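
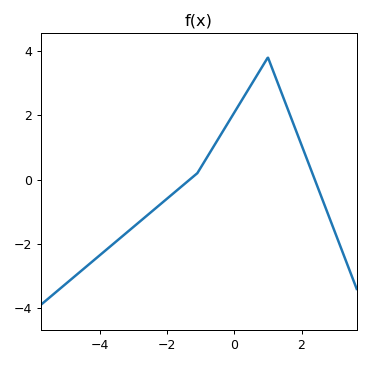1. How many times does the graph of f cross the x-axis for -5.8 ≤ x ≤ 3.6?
2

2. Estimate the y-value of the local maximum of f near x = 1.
3.8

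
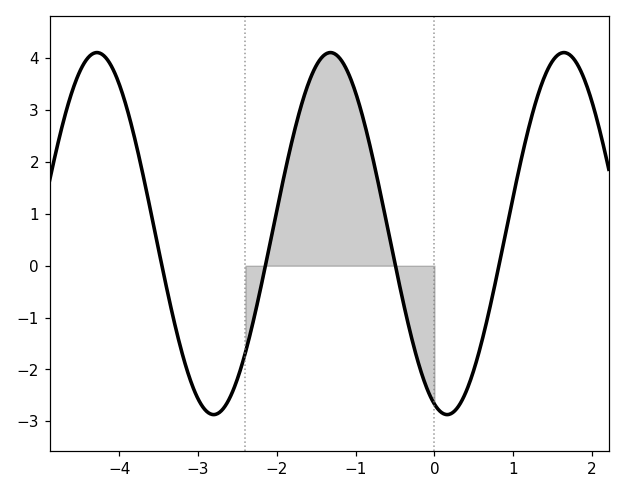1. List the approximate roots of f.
-3.5, -2.1, -0.5, 0.8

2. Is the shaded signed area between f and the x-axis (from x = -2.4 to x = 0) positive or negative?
positive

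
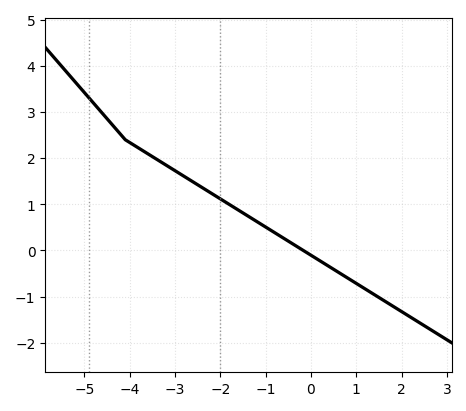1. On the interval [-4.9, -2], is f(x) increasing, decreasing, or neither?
decreasing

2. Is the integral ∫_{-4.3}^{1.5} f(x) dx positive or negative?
positive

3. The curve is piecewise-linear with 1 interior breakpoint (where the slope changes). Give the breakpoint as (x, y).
(-4.1, 2.4)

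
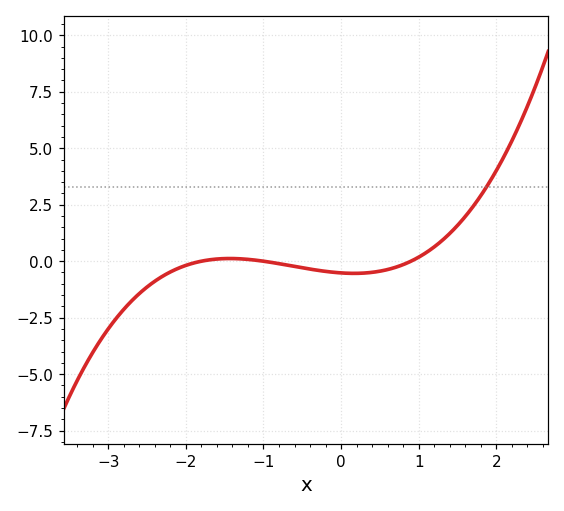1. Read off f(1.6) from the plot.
2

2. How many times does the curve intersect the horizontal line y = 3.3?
1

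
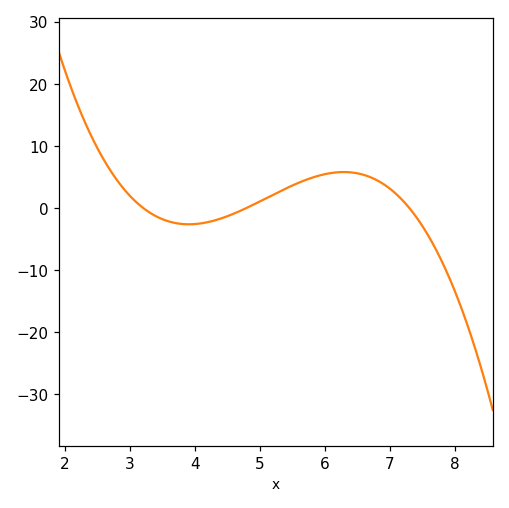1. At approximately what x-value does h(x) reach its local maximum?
6.3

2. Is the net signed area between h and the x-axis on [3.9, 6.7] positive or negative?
positive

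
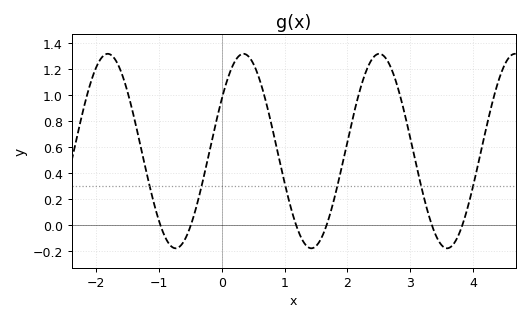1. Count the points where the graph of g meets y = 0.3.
6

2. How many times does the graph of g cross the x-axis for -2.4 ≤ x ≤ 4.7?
6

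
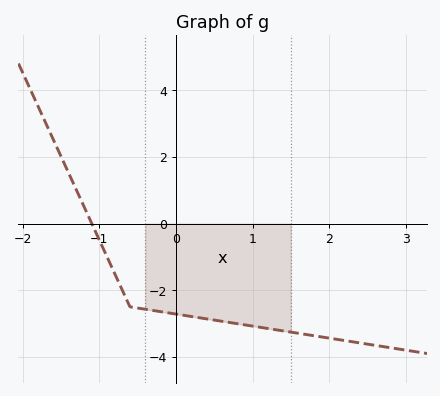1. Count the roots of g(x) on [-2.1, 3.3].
1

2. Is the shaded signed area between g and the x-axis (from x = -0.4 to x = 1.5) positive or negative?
negative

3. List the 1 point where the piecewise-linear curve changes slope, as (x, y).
(-0.6, -2.5)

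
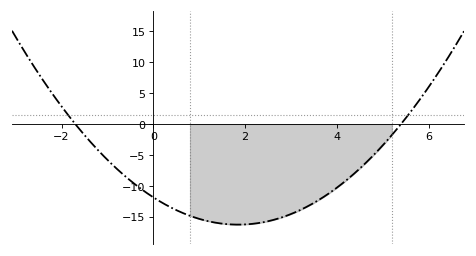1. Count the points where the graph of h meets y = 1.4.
2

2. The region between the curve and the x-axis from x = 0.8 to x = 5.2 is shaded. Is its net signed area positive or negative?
negative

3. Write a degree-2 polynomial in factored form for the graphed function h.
y = 1.29(x + 1.7)(x - 5.4)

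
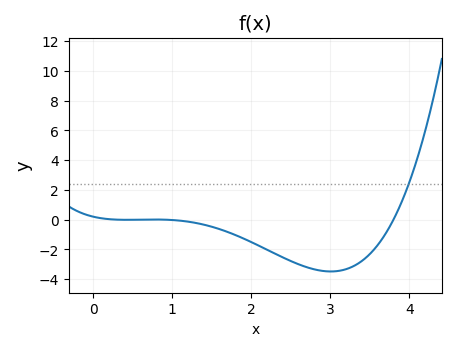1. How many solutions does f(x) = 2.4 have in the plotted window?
1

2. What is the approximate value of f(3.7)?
-0.944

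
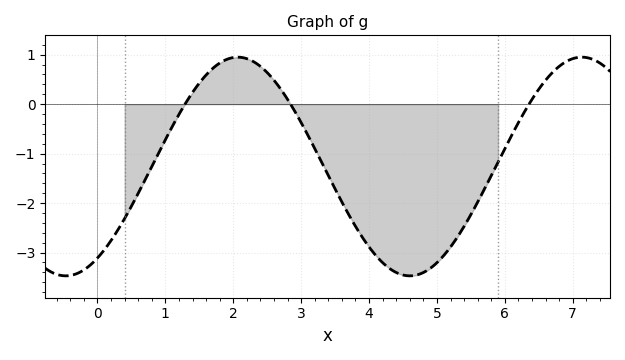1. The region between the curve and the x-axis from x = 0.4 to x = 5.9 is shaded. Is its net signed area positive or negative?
negative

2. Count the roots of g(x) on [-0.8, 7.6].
3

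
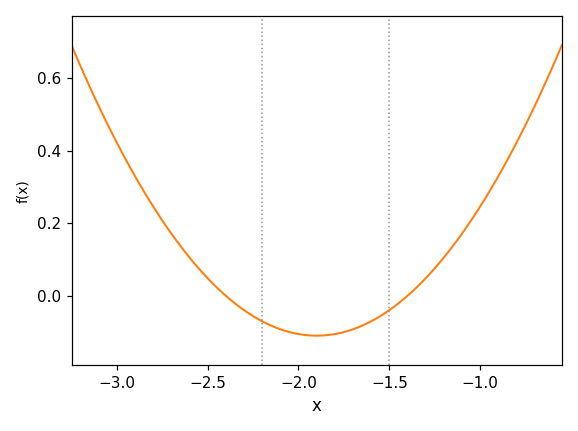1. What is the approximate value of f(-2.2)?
-0.08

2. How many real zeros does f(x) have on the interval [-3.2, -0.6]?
2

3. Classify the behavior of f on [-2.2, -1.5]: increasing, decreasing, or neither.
neither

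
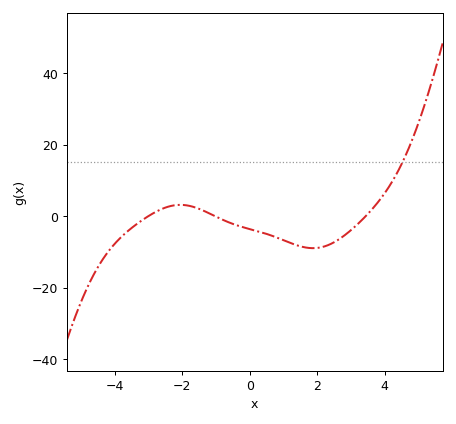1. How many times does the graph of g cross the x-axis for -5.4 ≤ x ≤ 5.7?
3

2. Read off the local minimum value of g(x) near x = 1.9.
-8.95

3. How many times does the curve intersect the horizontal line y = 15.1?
1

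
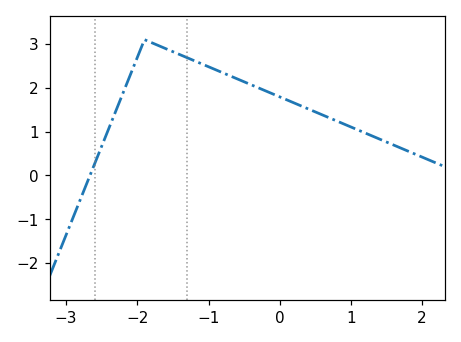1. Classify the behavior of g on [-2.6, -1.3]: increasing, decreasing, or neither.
neither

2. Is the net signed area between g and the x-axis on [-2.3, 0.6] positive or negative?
positive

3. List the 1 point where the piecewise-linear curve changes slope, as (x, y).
(-1.9, 3.1)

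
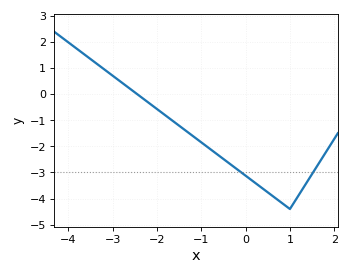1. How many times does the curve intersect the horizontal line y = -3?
2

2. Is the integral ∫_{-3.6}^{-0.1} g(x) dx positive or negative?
negative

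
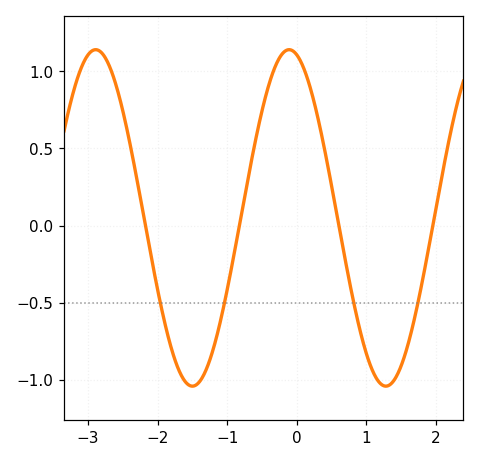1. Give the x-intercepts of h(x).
-2.2, -0.8, 0.6, 2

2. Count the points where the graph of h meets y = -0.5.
4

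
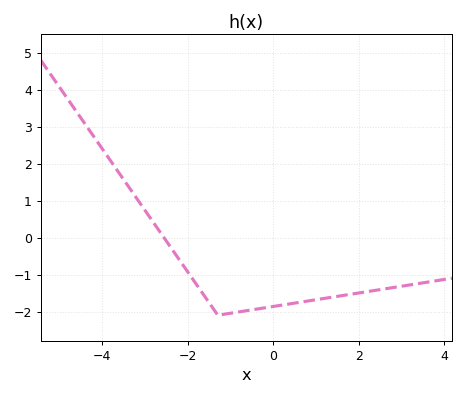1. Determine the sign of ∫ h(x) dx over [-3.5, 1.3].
negative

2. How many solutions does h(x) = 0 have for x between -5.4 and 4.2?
1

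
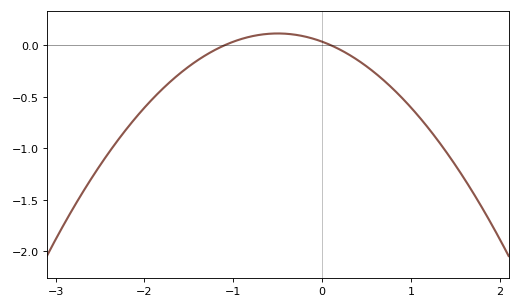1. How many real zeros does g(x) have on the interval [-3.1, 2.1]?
2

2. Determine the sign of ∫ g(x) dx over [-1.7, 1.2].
negative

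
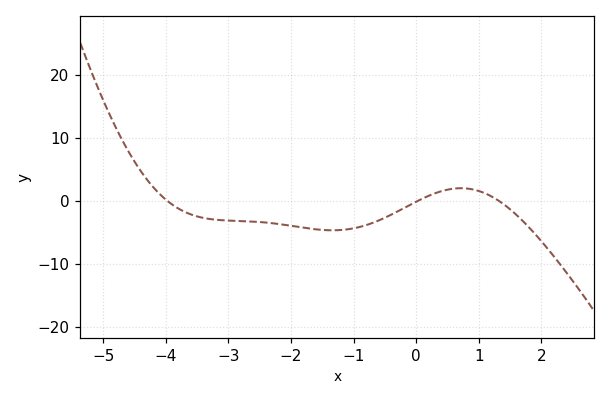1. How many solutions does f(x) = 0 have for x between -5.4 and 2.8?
3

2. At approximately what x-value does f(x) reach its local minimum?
-1.34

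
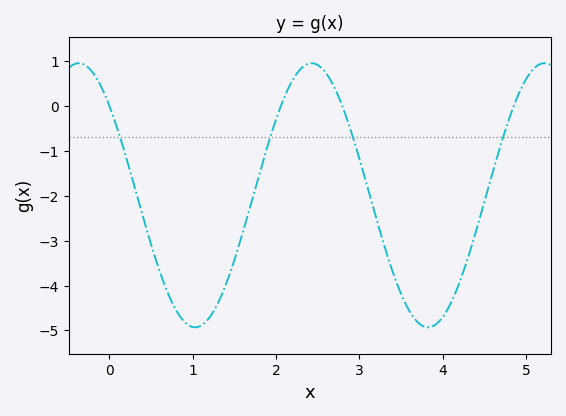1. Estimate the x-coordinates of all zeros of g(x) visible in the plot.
0.003, 2.06, 2.8, 4.85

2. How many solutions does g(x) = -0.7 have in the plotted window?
4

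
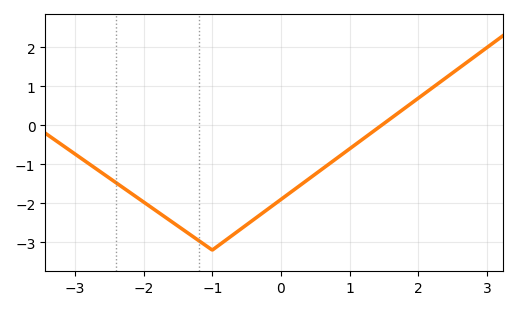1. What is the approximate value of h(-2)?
-1.97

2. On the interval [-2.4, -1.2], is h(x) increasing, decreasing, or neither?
decreasing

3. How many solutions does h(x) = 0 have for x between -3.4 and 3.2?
1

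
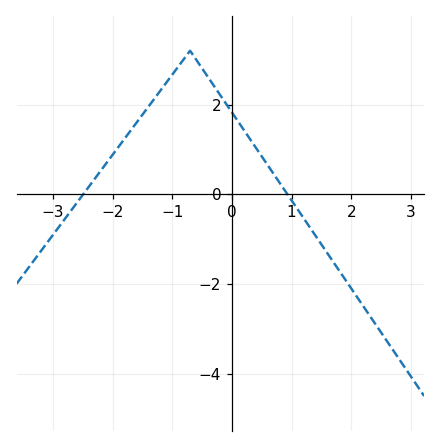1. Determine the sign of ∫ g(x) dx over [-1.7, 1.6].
positive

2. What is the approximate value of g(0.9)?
0.059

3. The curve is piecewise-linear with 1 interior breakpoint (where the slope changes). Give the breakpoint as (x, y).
(-0.7, 3.2)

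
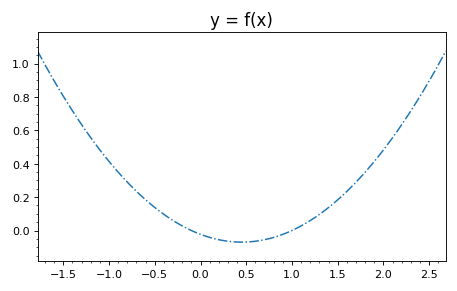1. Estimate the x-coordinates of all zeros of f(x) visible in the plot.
-0.1, 1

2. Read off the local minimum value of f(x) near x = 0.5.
-0.06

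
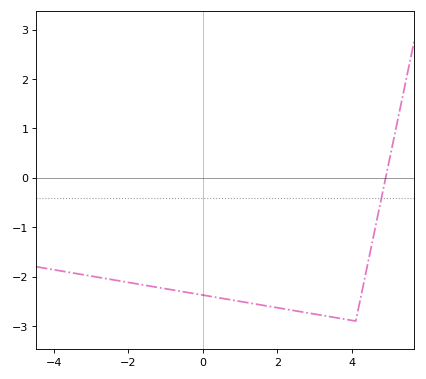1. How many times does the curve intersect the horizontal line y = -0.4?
1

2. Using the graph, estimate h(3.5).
-2.8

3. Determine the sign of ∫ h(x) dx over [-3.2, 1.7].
negative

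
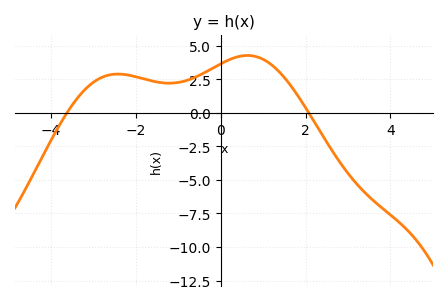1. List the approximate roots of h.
-3.6, 2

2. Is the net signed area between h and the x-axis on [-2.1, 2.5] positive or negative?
positive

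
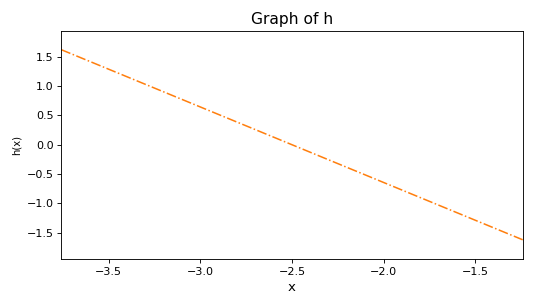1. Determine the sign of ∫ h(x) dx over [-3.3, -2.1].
positive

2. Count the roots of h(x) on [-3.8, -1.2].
1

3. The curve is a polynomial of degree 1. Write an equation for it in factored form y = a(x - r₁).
y = -1.29(x + 2.5)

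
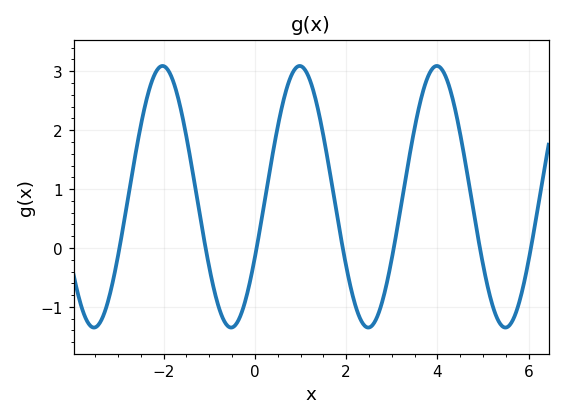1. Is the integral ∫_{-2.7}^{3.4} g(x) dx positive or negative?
positive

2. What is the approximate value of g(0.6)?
2.42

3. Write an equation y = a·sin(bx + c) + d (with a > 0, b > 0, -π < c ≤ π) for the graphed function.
y = 2.22sin(2.09x - 0.482) + 0.87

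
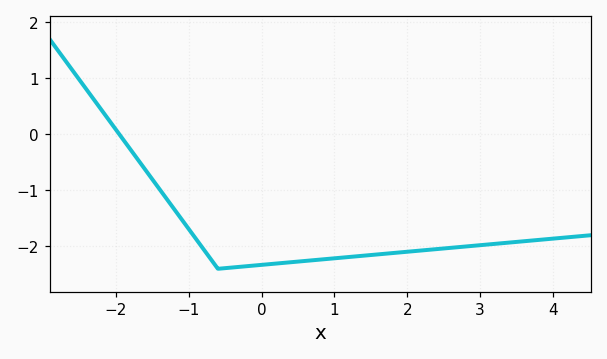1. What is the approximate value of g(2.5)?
-2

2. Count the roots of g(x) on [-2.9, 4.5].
1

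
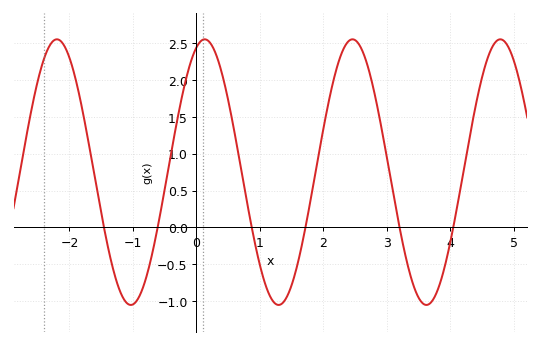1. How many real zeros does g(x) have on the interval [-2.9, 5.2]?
6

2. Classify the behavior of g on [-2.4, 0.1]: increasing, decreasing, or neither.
neither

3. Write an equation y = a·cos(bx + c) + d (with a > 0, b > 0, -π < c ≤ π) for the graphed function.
y = 1.8cos(2.7x - 0.35) + 0.75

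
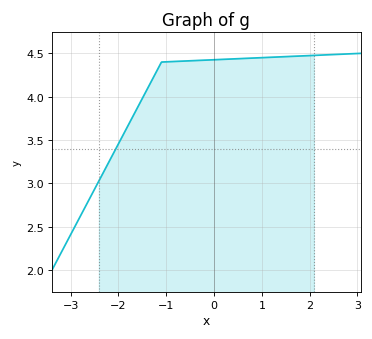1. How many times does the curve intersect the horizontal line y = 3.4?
1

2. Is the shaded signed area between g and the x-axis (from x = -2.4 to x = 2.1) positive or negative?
positive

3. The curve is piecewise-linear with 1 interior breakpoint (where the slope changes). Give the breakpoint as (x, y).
(-1.1, 4.4)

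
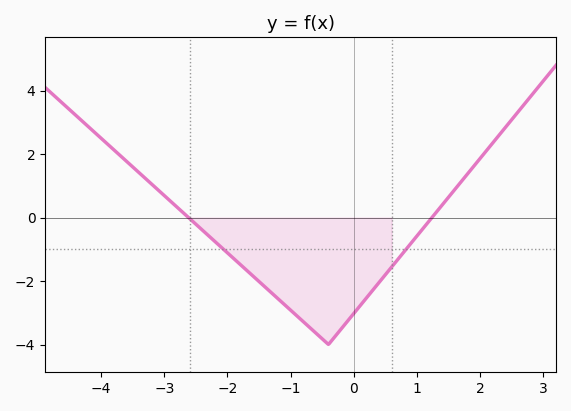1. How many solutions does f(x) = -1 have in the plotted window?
2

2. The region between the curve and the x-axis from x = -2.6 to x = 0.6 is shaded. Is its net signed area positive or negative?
negative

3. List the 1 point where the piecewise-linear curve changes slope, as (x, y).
(-0.4, -4)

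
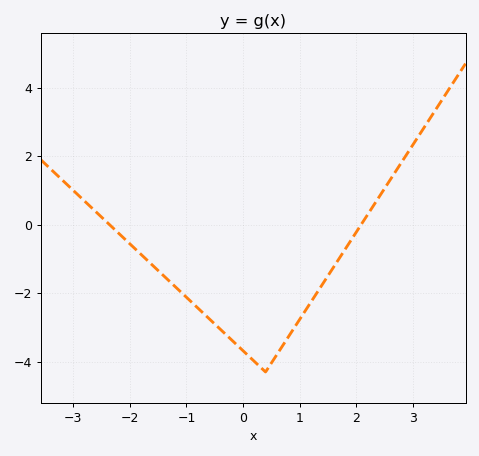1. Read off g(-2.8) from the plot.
0.6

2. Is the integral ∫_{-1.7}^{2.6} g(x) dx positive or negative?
negative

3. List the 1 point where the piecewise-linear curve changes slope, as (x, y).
(0.4, -4.3)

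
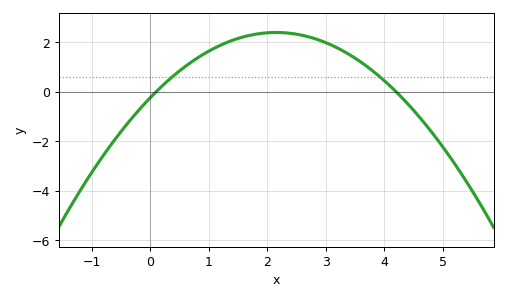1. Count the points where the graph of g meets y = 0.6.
2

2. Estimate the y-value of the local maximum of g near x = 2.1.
2.4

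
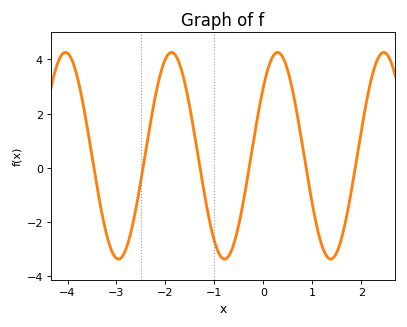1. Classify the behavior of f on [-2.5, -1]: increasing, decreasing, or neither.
neither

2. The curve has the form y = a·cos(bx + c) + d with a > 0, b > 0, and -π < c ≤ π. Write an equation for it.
y = 3.81cos(2.9x - 0.842) + 0.45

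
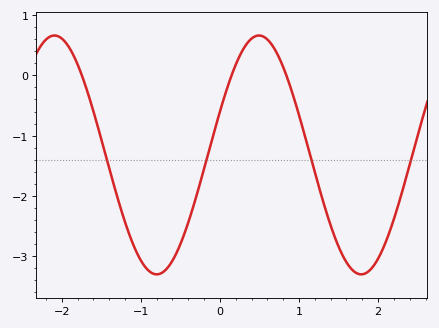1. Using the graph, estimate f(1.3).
-2.1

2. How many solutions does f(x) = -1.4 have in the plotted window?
4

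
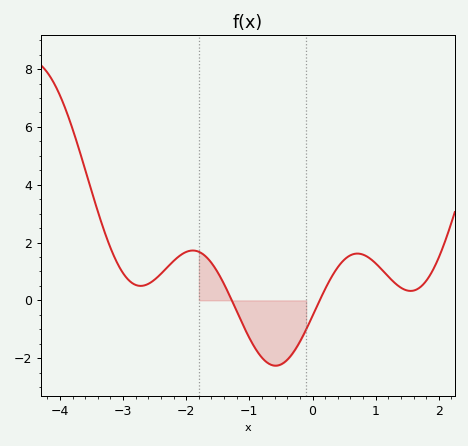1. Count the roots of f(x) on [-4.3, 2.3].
2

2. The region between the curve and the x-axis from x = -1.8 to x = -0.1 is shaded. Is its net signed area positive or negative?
negative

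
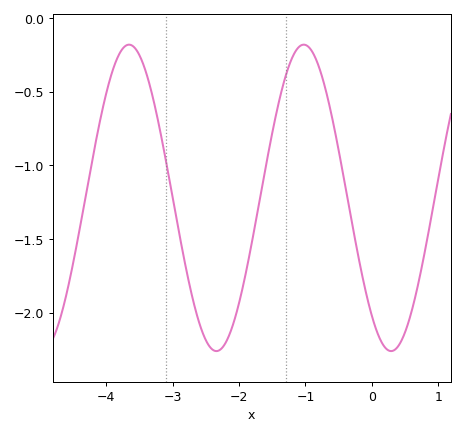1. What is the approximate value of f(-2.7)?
-1.9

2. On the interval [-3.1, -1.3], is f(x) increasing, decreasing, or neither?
neither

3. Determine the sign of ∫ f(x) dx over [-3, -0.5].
negative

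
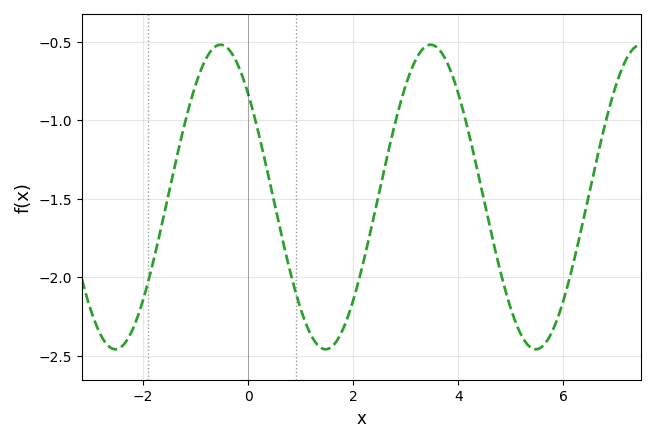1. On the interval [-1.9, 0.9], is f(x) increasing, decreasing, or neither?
neither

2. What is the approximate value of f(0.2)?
-1.09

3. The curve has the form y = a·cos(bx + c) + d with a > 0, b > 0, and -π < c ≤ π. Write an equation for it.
y = 0.97cos(1.57x + 0.83) - 1.49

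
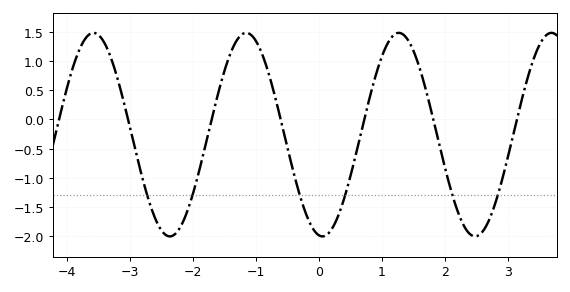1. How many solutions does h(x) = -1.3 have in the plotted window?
6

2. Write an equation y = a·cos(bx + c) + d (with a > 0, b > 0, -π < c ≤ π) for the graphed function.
y = 1.74cos(2.59x + 2.99) - 0.26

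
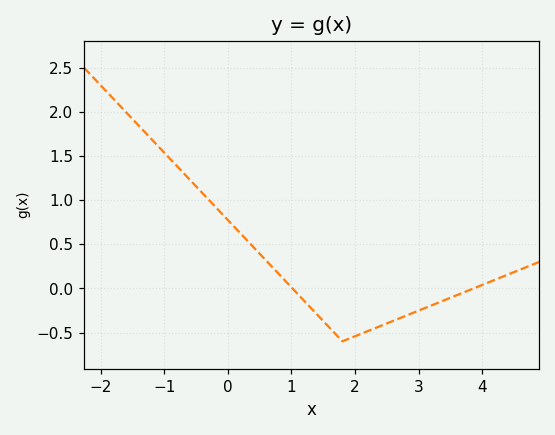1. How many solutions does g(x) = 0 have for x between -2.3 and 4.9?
2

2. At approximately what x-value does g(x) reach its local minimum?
1.8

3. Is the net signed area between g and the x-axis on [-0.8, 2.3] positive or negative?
positive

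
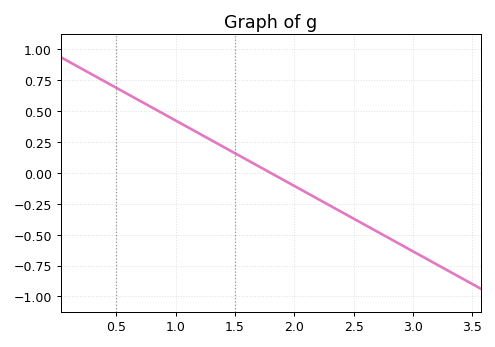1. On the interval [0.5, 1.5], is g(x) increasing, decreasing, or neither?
decreasing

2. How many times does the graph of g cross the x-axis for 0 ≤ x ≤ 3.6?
1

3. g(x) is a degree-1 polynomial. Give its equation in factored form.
y = -0.53(x - 1.8)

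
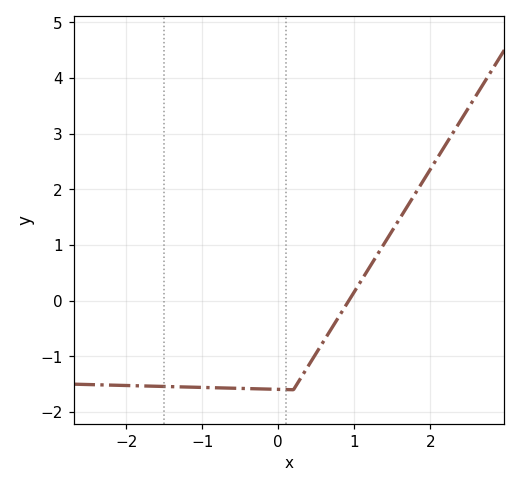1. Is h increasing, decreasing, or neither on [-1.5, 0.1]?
decreasing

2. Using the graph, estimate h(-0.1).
-1.59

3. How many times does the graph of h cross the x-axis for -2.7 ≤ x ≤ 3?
1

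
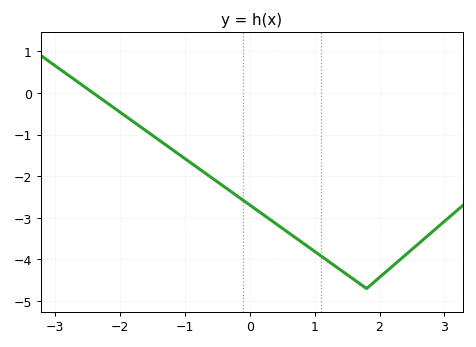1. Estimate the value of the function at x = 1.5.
-4.37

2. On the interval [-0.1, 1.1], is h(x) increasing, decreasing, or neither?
decreasing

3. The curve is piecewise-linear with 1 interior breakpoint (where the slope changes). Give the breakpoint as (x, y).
(1.8, -4.7)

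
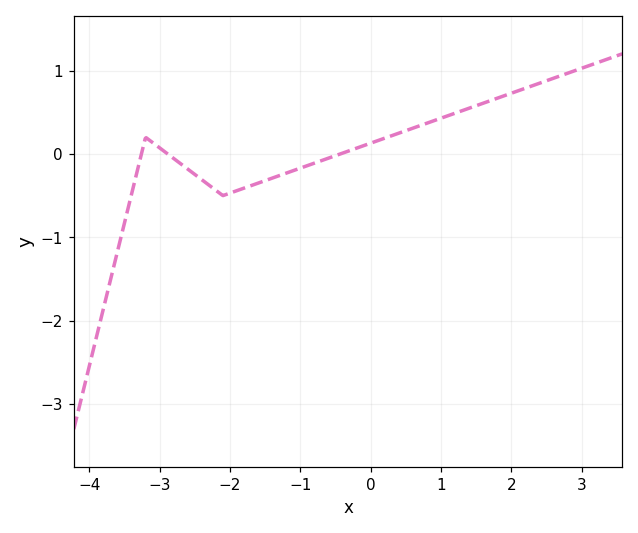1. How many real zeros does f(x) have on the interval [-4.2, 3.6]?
3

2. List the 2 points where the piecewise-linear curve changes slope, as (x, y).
(-3.2, 0.2); (-2.1, -0.5)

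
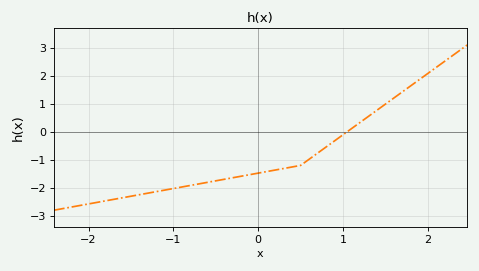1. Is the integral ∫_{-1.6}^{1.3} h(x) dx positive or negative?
negative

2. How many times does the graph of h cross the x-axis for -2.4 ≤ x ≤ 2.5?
1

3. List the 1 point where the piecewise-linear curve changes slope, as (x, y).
(0.5, -1.2)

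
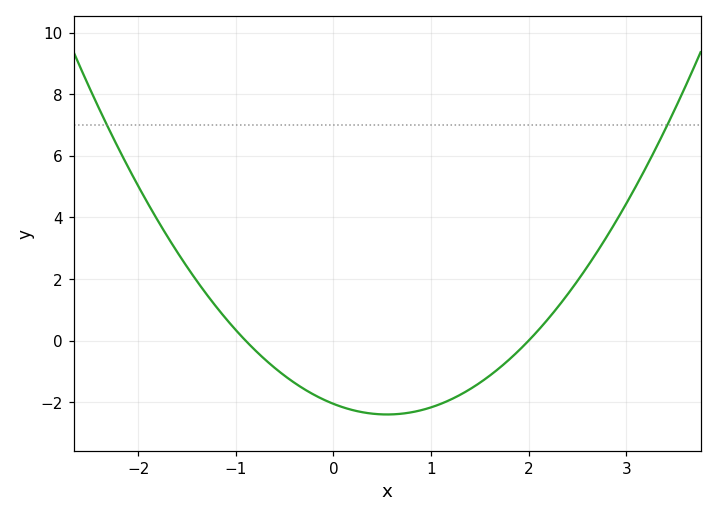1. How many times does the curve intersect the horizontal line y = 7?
2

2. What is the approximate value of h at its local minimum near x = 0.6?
-2.4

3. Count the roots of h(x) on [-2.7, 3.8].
2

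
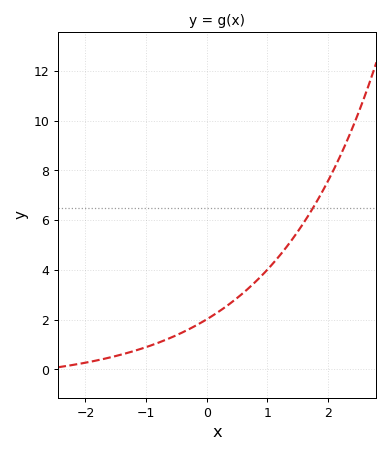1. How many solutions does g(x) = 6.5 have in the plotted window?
1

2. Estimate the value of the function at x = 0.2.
2.32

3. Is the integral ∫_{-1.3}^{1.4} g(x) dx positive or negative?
positive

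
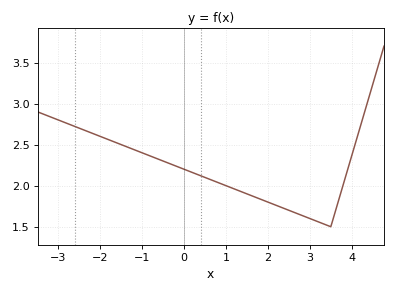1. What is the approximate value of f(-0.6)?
2.32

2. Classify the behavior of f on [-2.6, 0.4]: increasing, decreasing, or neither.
decreasing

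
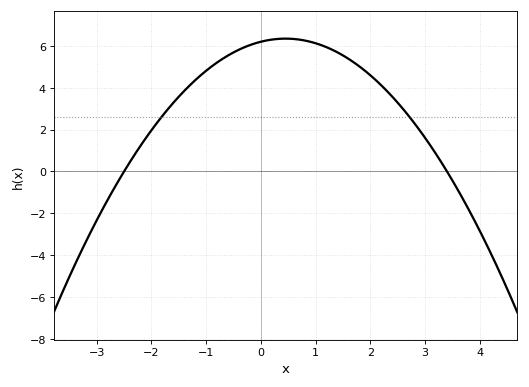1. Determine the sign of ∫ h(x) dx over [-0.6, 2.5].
positive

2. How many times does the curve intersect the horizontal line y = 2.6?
2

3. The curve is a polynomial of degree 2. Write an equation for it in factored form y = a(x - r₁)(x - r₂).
y = -0.73(x + 2.5)(x - 3.4)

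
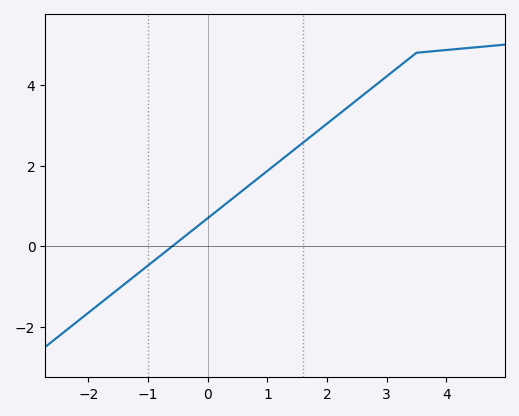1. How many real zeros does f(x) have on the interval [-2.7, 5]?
1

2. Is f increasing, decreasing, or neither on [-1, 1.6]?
increasing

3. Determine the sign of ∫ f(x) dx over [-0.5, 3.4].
positive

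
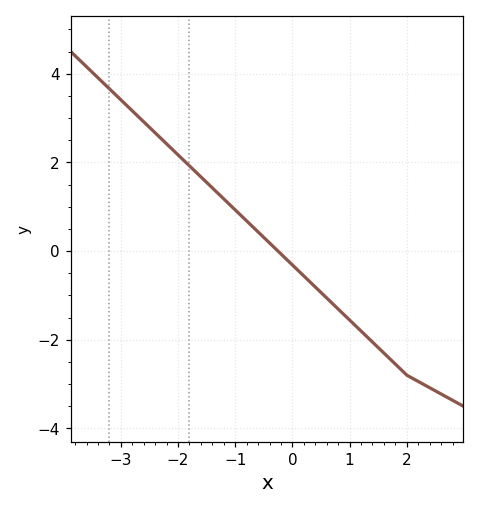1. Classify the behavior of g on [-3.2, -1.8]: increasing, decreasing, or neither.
decreasing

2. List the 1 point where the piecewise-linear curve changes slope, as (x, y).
(2, -2.8)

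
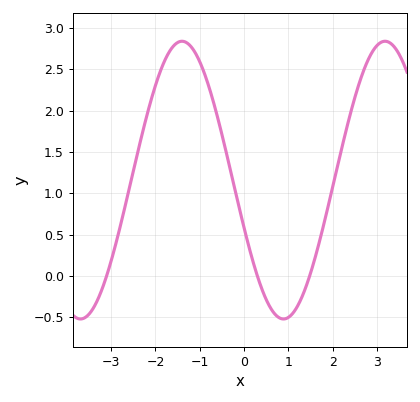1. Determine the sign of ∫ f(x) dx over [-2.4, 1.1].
positive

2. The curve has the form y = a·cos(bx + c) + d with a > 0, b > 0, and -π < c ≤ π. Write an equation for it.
y = 1.68cos(1.4x + 1.9) + 1.16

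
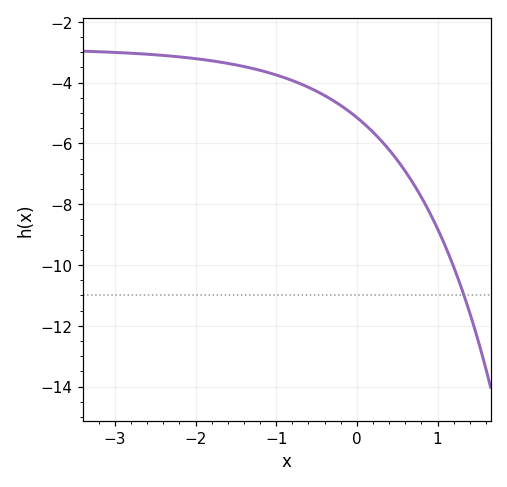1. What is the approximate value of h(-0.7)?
-4.04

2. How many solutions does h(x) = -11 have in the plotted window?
1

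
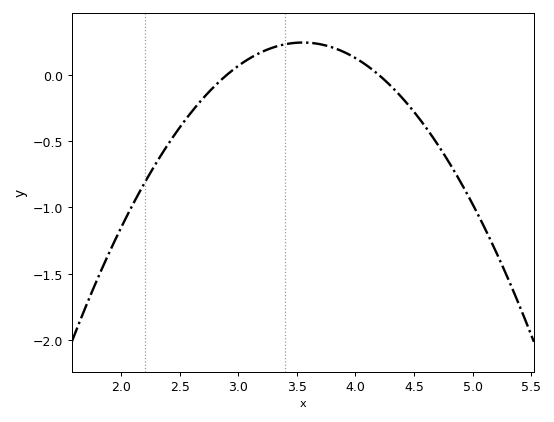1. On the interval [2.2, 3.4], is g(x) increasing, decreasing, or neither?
increasing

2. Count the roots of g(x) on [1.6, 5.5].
2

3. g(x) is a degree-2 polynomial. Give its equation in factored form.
y = -0.58(x - 2.9)(x - 4.2)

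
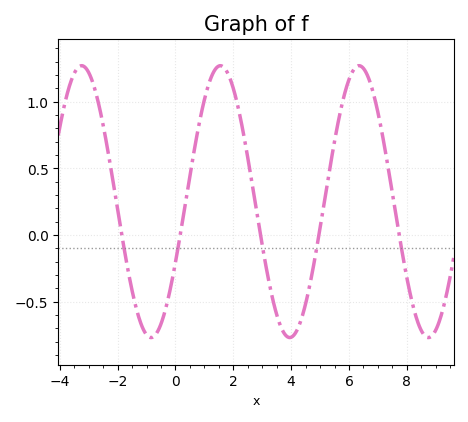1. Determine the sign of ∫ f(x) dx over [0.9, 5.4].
positive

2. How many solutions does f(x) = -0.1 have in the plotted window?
5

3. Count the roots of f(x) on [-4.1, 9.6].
5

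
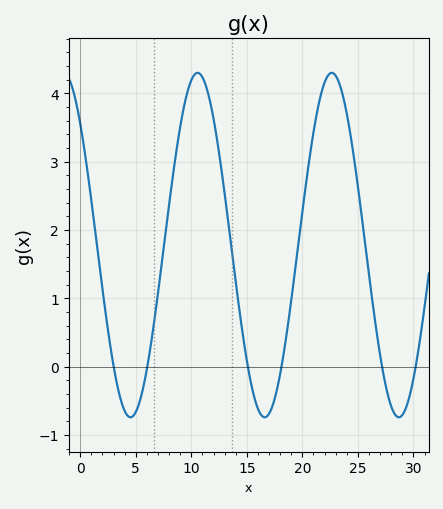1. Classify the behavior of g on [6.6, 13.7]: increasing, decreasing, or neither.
neither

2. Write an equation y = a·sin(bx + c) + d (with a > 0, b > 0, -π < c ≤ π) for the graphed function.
y = 2.52sin(0.52x + 2.4) + 1.78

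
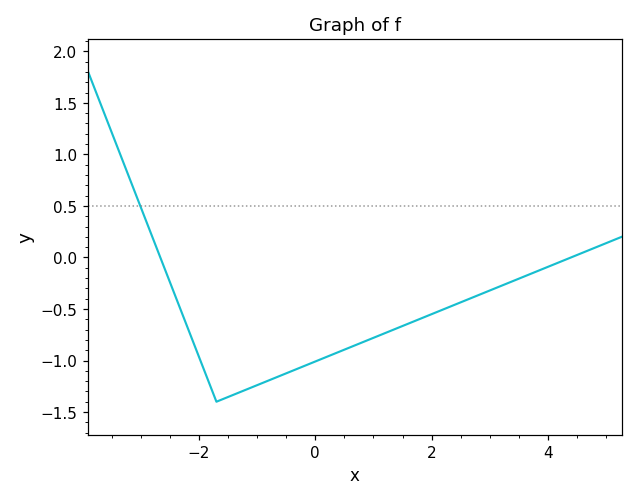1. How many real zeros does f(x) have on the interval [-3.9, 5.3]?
2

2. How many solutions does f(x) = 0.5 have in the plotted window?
1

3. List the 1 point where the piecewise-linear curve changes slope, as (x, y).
(-1.7, -1.4)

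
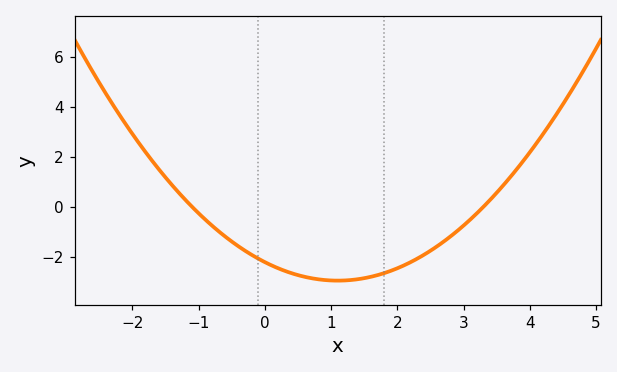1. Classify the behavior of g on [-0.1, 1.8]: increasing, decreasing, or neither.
neither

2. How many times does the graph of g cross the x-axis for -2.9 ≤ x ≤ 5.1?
2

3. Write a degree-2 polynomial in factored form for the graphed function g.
y = 0.61(x + 1.1)(x - 3.3)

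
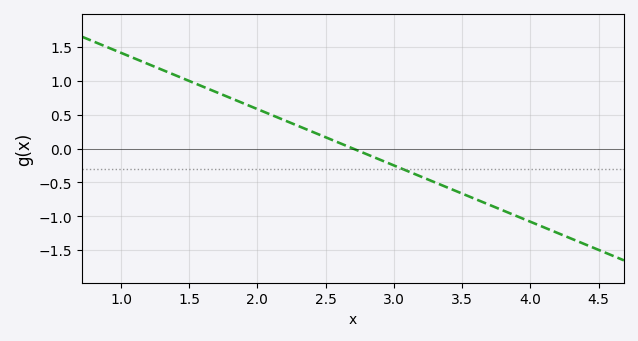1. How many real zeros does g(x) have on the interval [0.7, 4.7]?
1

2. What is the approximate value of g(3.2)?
-0.415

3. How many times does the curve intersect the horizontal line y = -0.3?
1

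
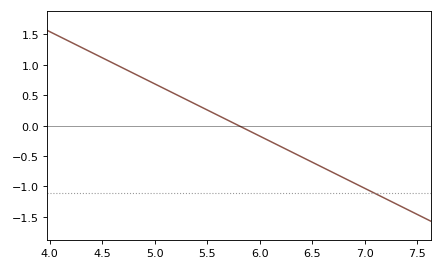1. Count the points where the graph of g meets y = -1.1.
1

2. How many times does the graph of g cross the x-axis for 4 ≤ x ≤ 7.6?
1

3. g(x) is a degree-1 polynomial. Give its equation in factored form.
y = -0.86(x - 5.8)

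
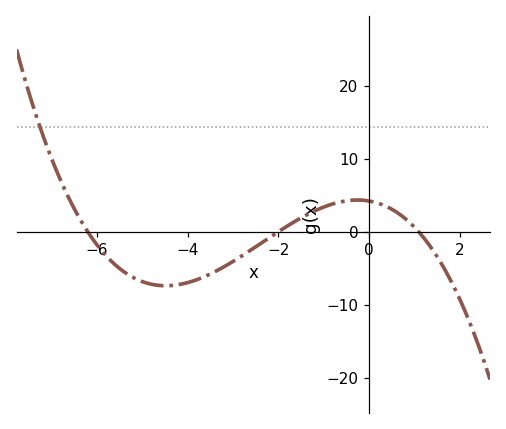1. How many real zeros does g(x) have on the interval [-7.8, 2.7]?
3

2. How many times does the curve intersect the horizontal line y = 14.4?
1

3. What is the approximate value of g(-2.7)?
-2.89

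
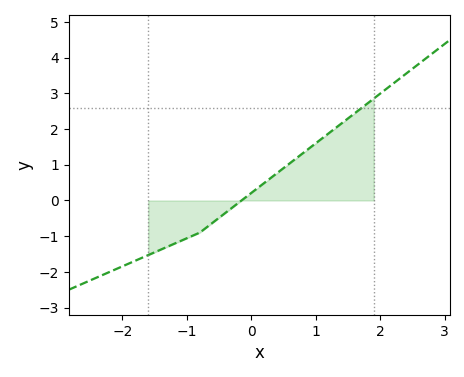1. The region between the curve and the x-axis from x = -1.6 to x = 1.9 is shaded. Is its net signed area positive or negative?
positive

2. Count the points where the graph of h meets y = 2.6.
1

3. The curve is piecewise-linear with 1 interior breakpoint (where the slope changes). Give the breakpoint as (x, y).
(-0.8, -0.9)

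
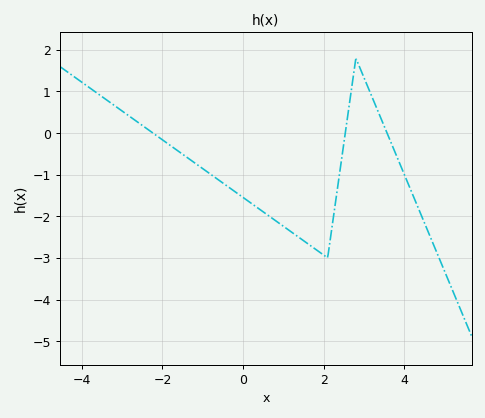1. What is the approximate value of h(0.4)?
-1.82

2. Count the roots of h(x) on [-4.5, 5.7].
3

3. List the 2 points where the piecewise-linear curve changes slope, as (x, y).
(2.1, -3); (2.8, 1.8)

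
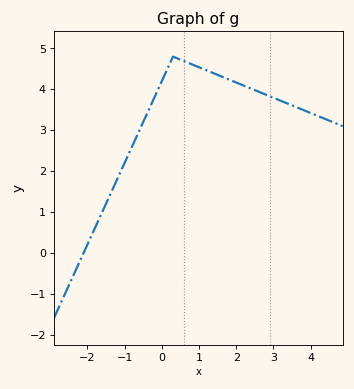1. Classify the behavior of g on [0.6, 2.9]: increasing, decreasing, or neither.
decreasing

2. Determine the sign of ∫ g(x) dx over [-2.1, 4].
positive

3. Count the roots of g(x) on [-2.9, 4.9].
1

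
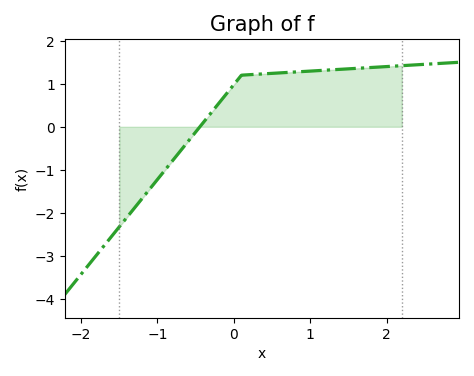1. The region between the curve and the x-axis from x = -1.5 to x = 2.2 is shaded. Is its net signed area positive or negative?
positive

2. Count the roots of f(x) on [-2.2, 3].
1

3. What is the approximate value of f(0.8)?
1.3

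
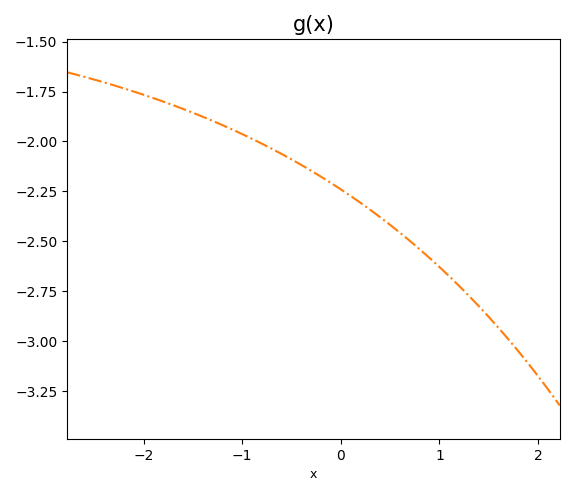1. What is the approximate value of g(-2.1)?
-1.75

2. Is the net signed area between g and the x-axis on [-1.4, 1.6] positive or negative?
negative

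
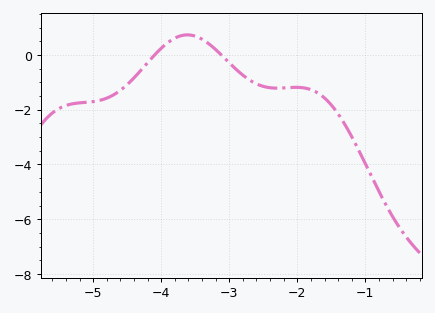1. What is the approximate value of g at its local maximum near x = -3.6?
0.732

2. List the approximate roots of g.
-4.1, -3.12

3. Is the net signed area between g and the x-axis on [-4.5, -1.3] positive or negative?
negative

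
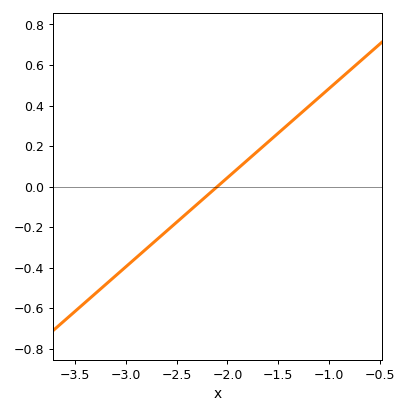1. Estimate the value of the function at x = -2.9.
-0.352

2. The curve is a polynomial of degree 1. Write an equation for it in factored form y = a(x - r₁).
y = 0.44(x + 2.1)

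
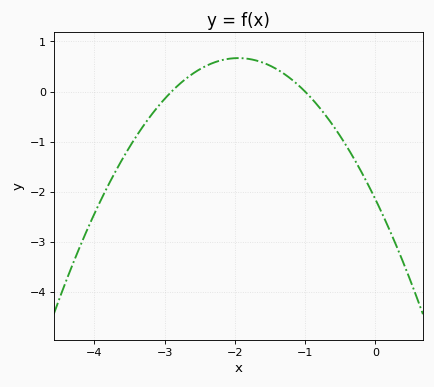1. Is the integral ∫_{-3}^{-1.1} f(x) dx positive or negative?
positive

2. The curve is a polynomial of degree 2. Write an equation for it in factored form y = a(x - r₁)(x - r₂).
y = -0.74(x + 2.9)(x + 1)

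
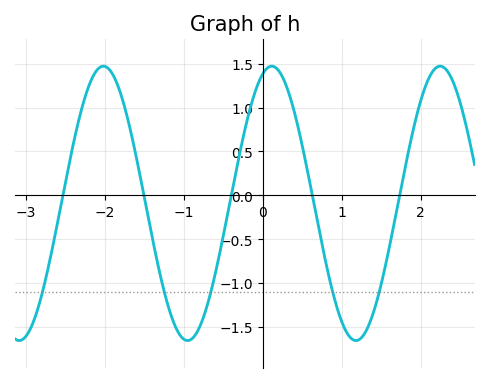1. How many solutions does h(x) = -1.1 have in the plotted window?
5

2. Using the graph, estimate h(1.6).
-0.598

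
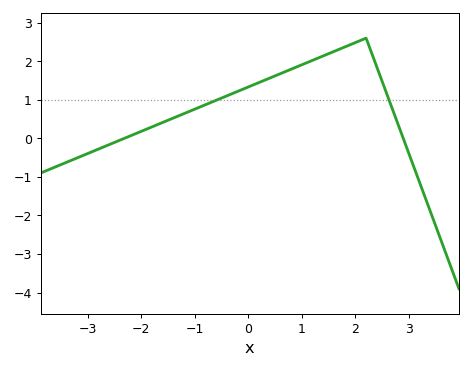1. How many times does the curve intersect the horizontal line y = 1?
2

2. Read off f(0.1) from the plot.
1.39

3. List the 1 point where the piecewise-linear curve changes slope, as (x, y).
(2.2, 2.6)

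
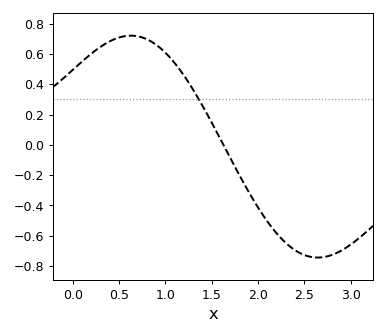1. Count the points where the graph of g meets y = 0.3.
1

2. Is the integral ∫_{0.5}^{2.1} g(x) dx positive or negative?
positive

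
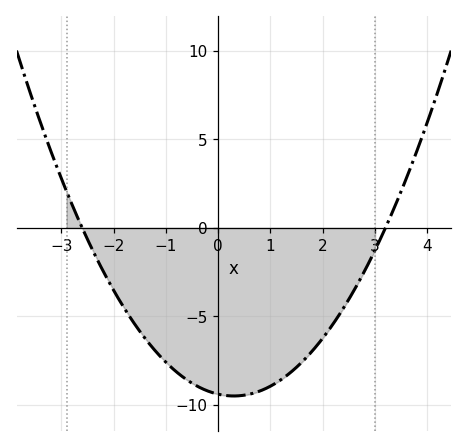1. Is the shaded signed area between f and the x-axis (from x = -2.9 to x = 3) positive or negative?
negative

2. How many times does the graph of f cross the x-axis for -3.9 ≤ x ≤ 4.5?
2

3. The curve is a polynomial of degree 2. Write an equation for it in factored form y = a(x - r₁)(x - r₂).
y = 1.13(x + 2.6)(x - 3.2)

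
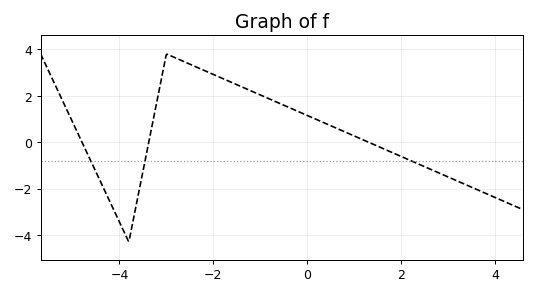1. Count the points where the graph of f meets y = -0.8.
3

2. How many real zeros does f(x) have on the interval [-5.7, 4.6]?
3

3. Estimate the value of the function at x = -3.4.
-0.25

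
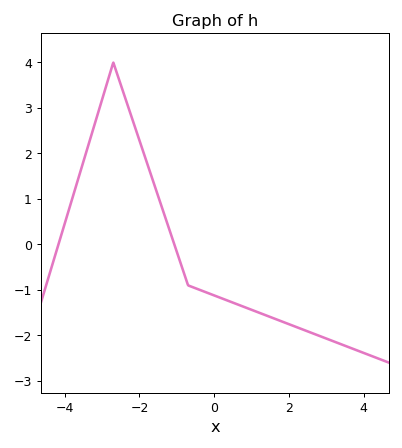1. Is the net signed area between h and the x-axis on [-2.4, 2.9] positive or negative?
negative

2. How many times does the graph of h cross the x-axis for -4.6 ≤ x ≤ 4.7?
2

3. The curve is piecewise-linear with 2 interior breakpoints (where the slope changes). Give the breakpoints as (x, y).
(-2.7, 4); (-0.7, -0.9)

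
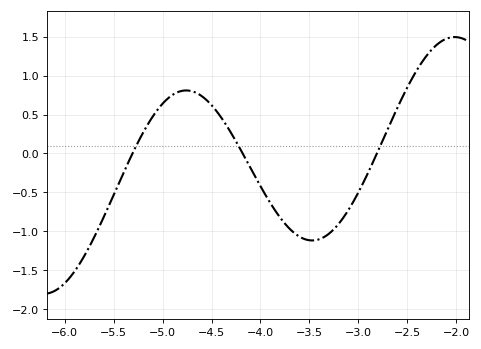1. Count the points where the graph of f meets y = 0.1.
3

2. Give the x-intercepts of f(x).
-5.31, -4.18, -2.81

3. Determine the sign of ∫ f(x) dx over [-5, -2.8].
negative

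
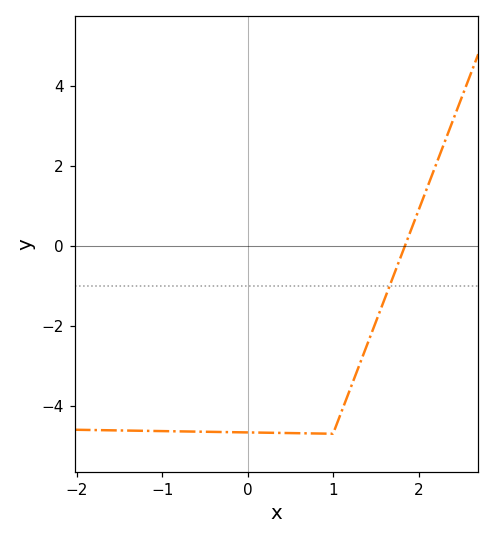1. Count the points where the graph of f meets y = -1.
1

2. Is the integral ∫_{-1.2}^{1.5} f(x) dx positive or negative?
negative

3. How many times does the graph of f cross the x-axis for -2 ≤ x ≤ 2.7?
1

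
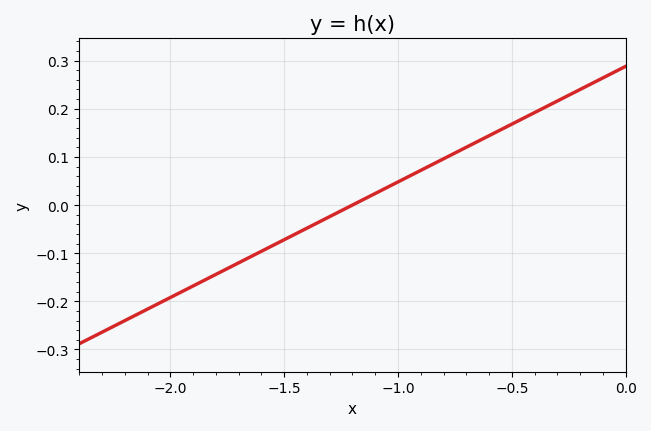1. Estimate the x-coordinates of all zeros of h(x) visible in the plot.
-1.2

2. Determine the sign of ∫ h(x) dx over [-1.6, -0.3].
positive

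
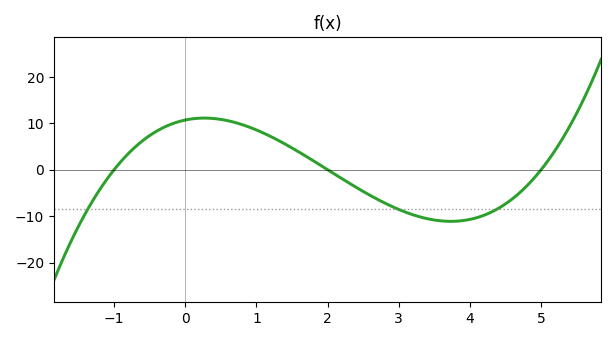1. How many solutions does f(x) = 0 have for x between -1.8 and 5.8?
3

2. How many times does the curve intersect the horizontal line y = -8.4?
3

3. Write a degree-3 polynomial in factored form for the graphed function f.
y = 1.07(x + 1)(x - 2)(x - 5)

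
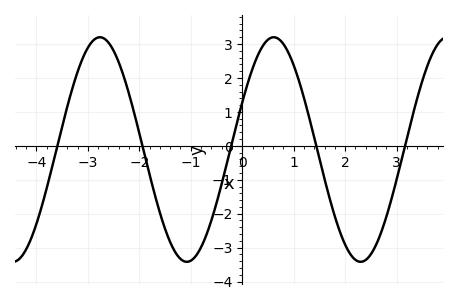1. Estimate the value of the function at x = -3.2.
2.18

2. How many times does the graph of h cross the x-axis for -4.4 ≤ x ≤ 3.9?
5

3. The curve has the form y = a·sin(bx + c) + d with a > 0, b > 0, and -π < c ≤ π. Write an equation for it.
y = 3.31sin(1.86x + 0.432) - 0.11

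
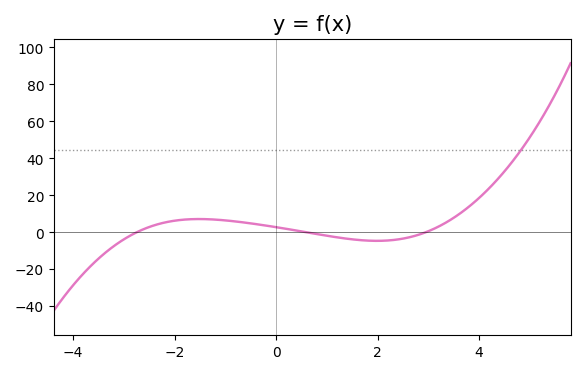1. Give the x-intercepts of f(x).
-2.8, 0.6, 3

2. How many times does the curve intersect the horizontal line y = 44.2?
1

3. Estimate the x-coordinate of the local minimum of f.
2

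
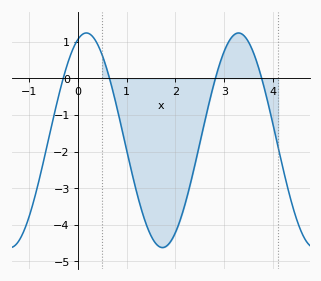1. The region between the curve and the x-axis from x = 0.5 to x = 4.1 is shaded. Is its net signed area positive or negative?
negative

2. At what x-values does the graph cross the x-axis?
-0.3, 0.7, 2.8, 3.8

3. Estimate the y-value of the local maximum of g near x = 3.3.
1.2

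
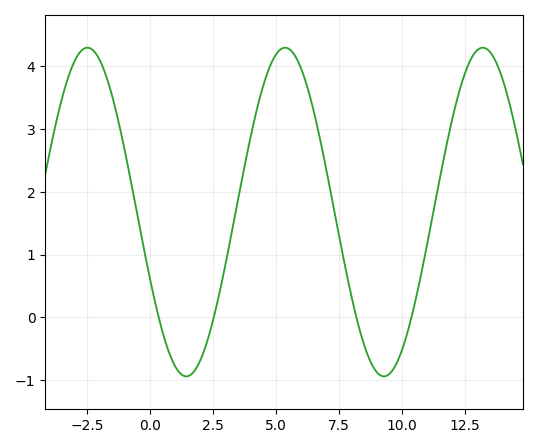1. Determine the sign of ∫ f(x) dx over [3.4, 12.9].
positive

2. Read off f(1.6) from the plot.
-0.9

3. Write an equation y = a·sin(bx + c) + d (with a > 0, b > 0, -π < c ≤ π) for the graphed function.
y = 2.62sin(0.8x - 2.7) + 1.68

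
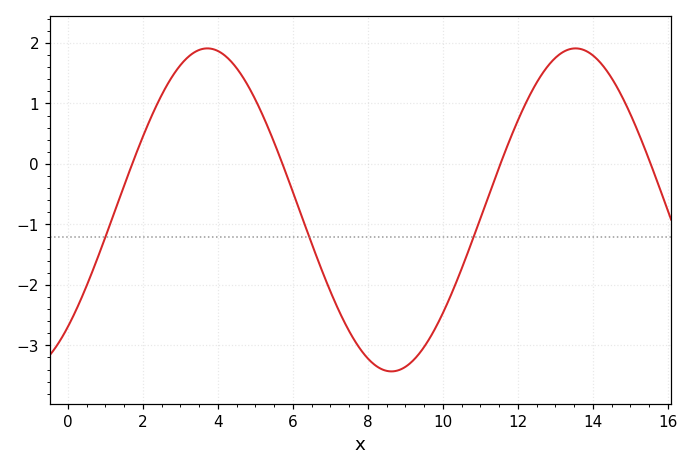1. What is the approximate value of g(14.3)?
1.6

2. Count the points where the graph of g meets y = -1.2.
3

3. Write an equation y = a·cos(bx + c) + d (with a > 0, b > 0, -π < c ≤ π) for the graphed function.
y = 2.67cos(0.64x - 2.4) - 0.76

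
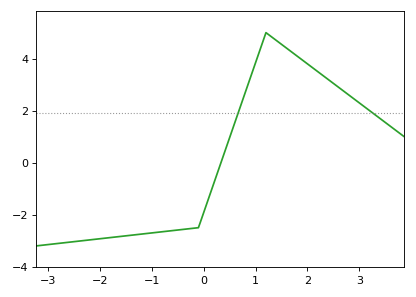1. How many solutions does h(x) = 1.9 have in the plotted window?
2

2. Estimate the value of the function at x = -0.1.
-2.4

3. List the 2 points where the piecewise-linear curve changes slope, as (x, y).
(-0.1, -2.5); (1.2, 5)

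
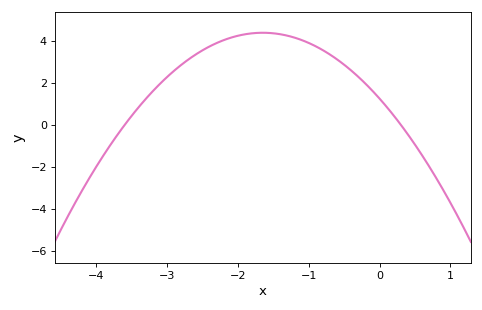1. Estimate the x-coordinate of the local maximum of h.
-1.65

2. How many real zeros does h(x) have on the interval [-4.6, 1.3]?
2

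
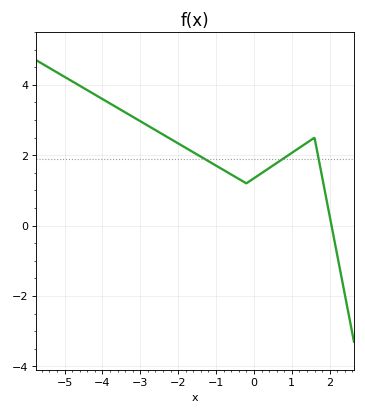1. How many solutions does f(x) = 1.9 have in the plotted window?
3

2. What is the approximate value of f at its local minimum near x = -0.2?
1.2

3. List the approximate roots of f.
2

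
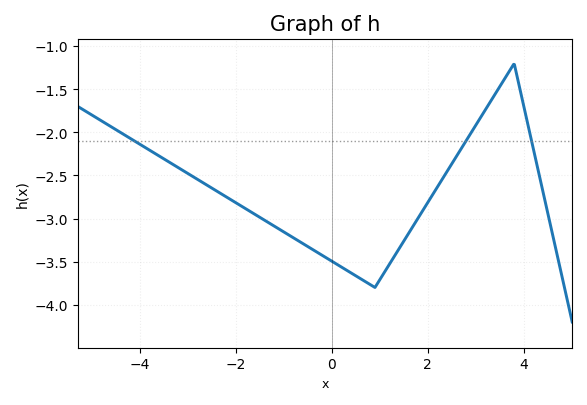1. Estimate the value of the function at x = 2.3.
-2.54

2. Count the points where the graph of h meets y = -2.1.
3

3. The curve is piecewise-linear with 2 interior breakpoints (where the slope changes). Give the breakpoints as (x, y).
(0.9, -3.8); (3.8, -1.2)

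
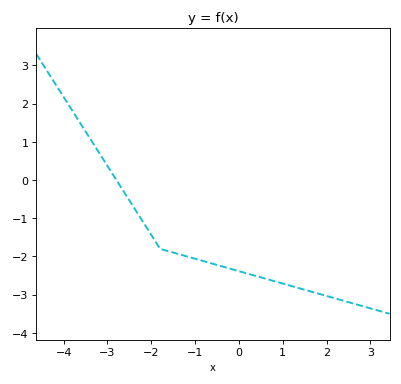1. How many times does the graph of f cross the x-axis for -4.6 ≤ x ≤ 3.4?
1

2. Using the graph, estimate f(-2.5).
-0.5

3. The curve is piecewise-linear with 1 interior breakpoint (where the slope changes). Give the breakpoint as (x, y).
(-1.8, -1.8)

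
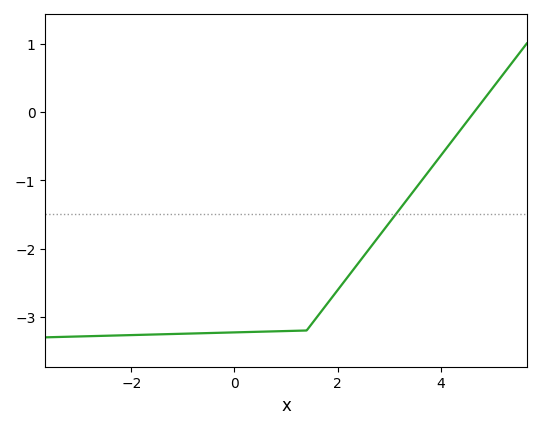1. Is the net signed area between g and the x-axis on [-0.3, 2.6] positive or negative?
negative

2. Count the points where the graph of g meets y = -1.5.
1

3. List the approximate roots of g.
4.6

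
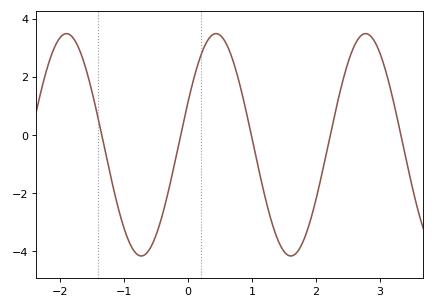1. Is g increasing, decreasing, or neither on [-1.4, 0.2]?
neither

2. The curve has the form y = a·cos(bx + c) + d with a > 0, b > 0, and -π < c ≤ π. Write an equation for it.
y = 3.83cos(2.69x - 1.18) - 0.34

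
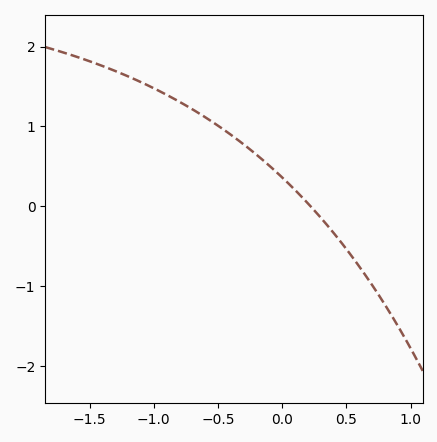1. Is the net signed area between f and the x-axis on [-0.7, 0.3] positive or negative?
positive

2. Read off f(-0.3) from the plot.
0.775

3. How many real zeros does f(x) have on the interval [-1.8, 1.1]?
1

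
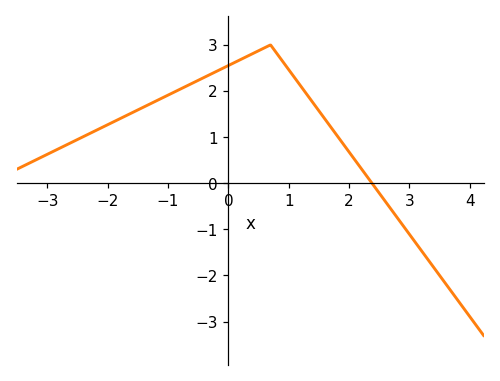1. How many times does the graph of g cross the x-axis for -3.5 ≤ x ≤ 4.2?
1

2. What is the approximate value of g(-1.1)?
1.85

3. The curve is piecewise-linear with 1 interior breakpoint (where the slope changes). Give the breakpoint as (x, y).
(0.7, 3)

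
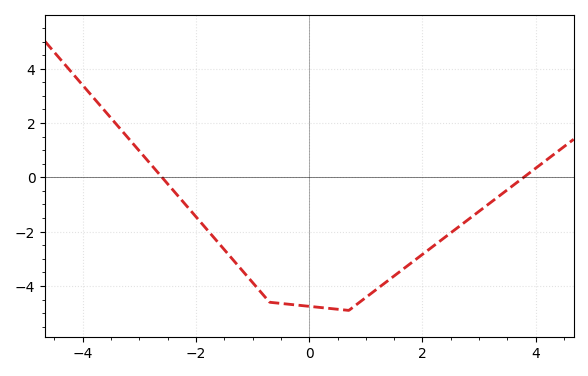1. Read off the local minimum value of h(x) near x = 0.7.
-4.9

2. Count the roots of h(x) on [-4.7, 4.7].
2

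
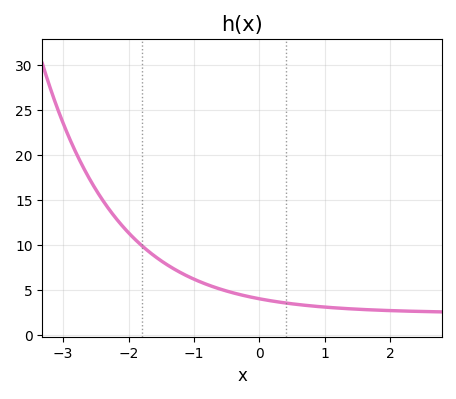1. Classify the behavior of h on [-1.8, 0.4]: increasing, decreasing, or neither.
decreasing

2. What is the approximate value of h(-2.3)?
14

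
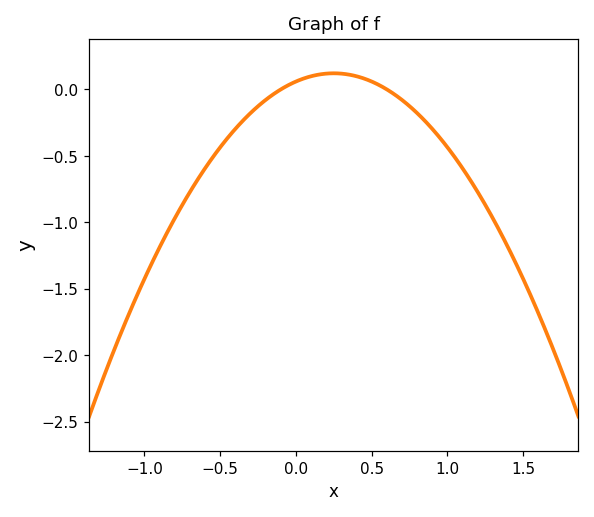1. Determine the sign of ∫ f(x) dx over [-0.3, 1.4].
negative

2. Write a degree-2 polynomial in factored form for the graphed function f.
y = -0.99(x + 0.1)(x - 0.6)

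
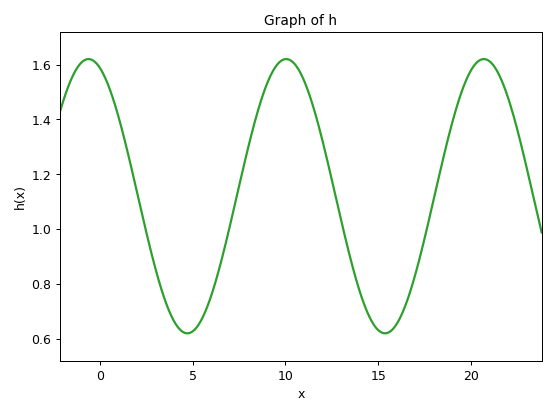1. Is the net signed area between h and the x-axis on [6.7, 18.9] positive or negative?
positive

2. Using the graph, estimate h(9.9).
1.62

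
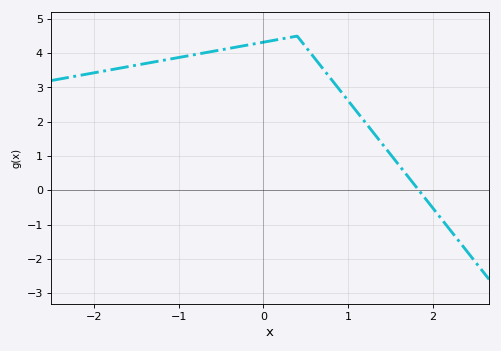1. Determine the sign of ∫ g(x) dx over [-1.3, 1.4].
positive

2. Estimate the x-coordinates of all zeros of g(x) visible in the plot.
1.84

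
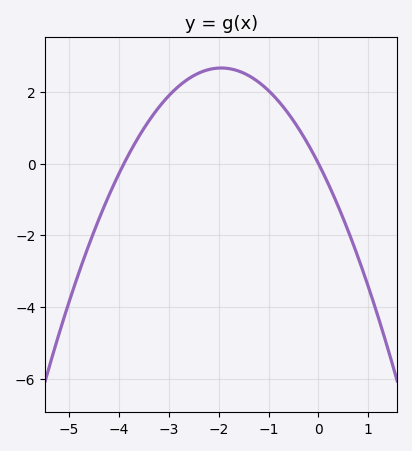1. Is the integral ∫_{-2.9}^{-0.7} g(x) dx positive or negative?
positive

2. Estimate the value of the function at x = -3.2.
1.57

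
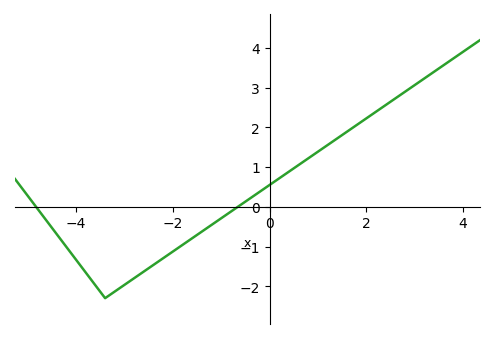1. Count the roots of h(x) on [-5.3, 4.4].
2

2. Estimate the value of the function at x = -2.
-1.1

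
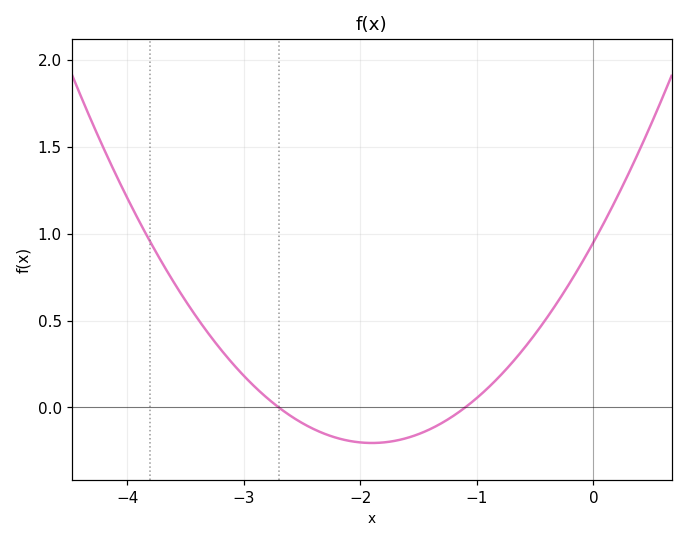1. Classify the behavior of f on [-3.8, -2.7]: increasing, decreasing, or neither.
decreasing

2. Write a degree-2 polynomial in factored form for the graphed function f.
y = 0.32(x + 2.7)(x + 1.1)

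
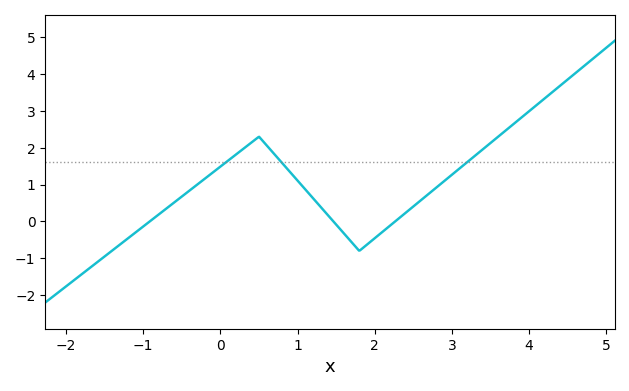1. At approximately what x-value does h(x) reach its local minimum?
1.8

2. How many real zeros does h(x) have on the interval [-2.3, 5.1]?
3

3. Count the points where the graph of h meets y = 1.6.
3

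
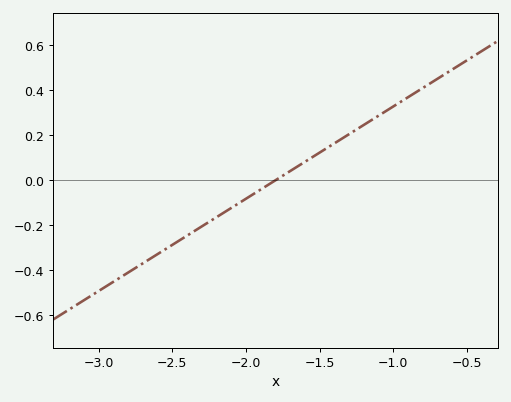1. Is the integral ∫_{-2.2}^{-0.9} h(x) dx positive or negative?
positive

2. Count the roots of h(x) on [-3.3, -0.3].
1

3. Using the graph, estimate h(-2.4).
-0.246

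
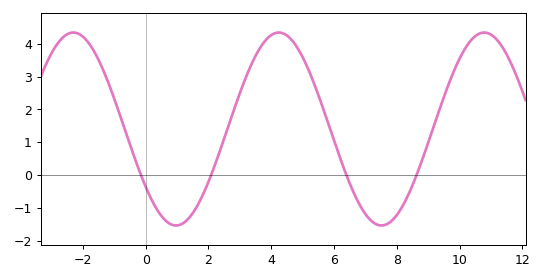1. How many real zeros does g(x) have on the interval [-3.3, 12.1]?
4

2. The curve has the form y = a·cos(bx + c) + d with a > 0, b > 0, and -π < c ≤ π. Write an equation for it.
y = 2.94cos(0.96x + 2.21) + 1.4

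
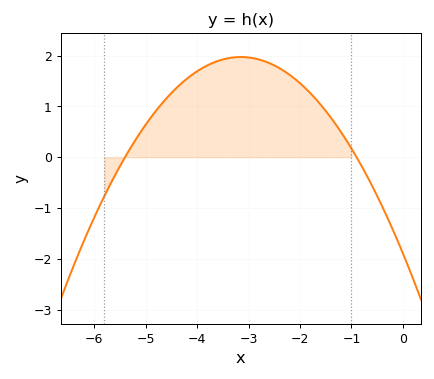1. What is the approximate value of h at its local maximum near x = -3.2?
2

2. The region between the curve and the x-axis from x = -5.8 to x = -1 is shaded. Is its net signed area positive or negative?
positive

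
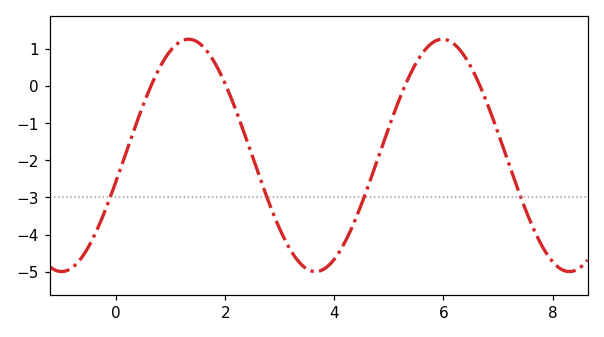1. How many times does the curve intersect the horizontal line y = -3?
4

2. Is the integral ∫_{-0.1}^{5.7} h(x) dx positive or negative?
negative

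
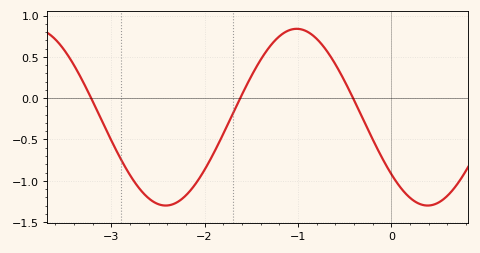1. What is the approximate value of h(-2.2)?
-1.2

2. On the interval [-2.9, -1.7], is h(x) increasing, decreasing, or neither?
neither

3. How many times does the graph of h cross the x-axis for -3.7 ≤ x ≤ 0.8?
3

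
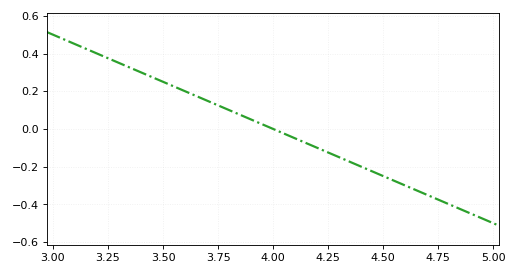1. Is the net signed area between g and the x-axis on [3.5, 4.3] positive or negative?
positive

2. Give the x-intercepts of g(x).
4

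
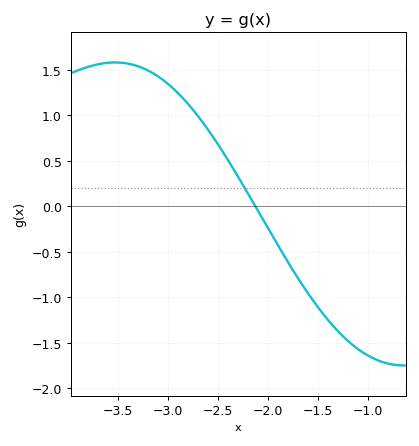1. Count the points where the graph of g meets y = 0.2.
1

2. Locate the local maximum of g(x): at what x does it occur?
-3.53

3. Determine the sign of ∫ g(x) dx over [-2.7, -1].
negative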